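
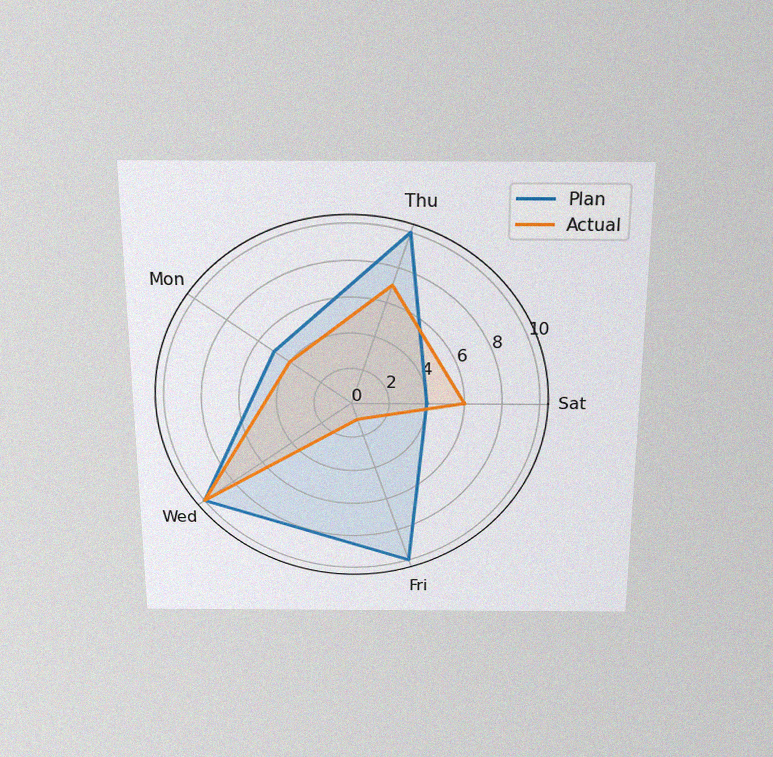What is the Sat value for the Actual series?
The chart is viewed slightly from above, with some photo noise. On the Sat axis, Actual reaches 6.

6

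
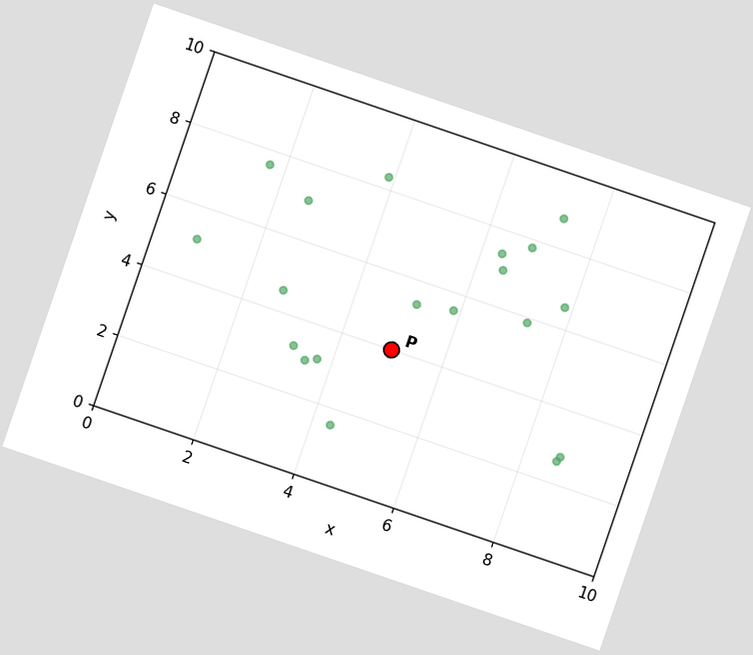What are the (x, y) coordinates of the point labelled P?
The chart is tilted about 19° clockwise. Following the gridlines from P to each axis, P sits at (5, 4).

(5, 4)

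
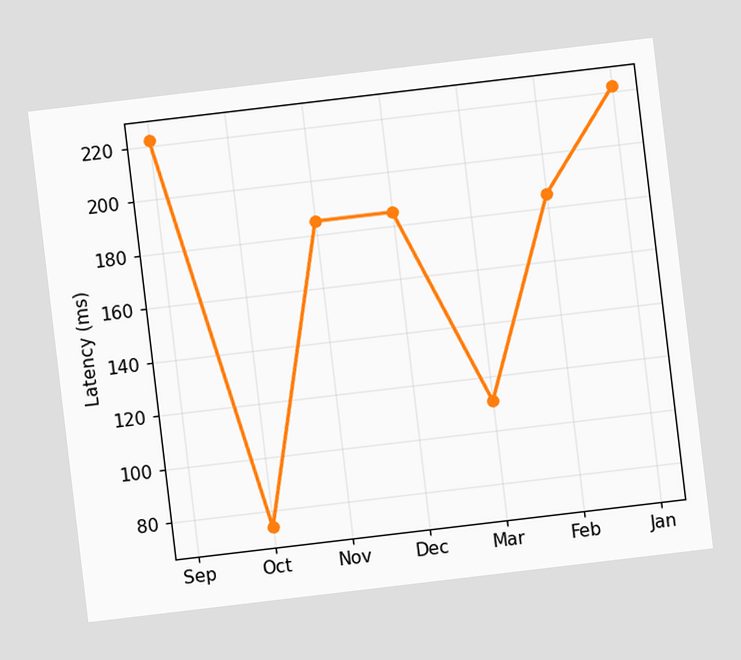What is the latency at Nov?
185ms

The chart is tilted about 7° counter-clockwise. At Nov, the line is at 185ms.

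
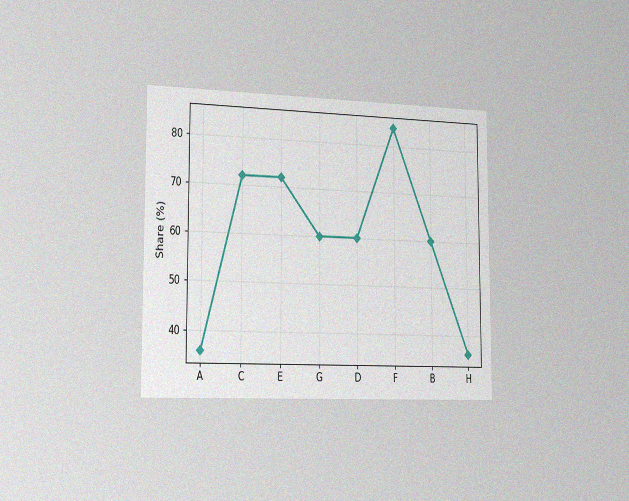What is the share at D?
The chart is viewed slightly from the left, with some photo noise. At D, the line is at 60%.

60%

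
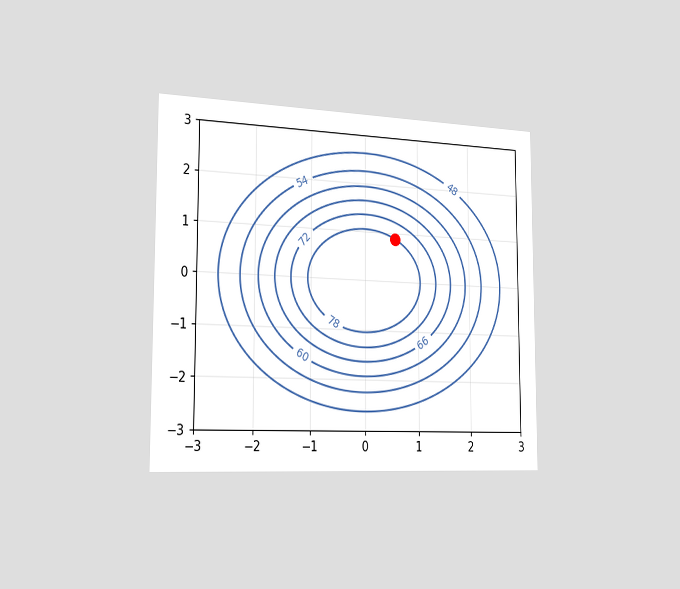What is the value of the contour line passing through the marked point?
78

The chart is viewed slightly from the left. The marked point sits on the contour labelled 78.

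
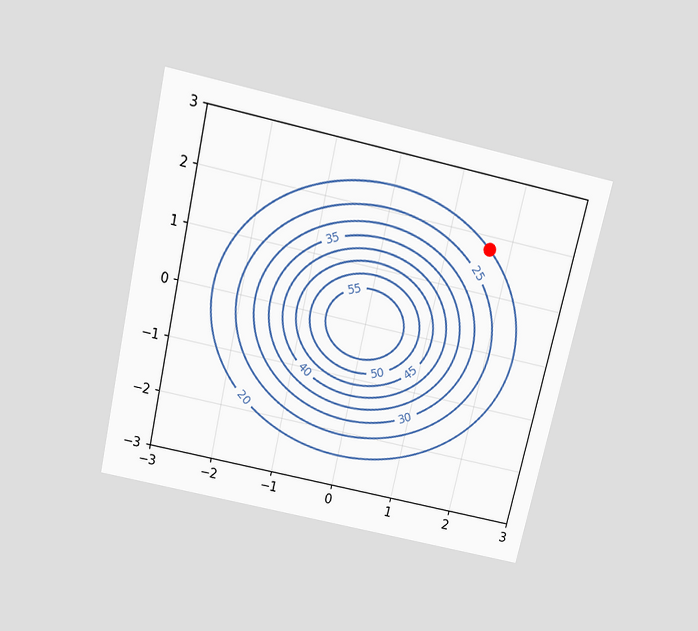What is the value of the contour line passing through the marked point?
20

The chart is tilted about 13° clockwise and viewed slightly from above. The marked point sits on the contour labelled 20.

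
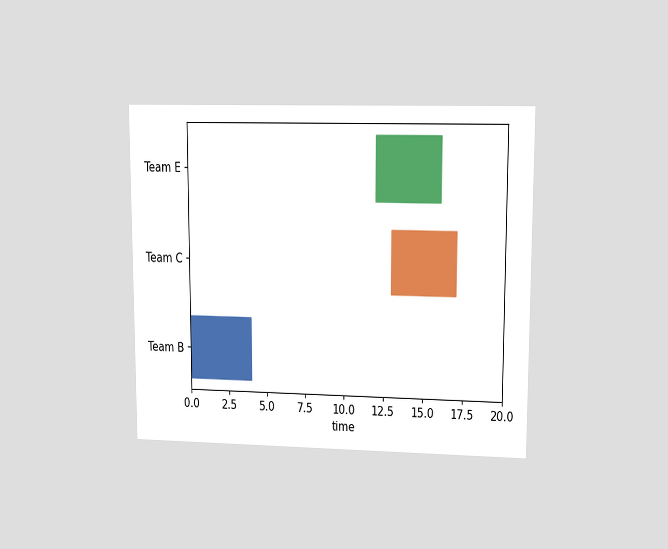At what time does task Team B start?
The chart is viewed at a slight angle. The Team B bar begins at t=0.

0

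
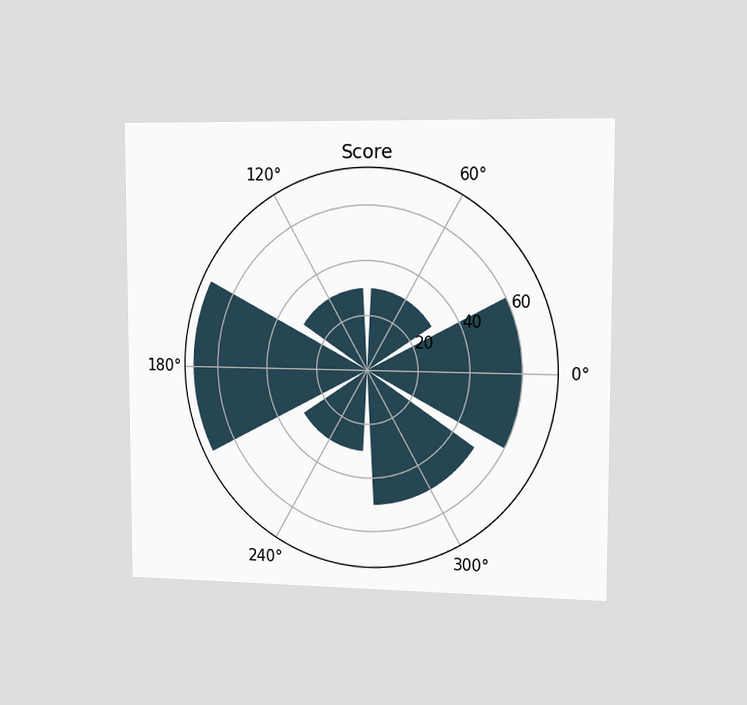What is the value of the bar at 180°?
70

The chart is viewed slightly from the right. The bar at 180° reaches 70 on the radial axis.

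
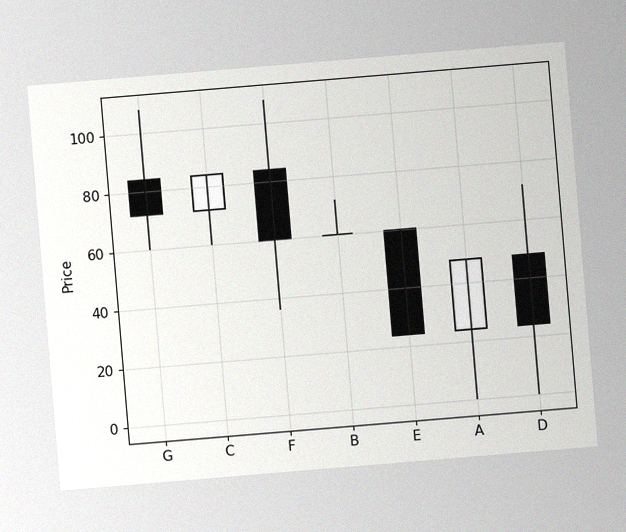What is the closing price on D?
The chart is tilted about 5° counter-clockwise, with some photo noise. The D candle closes at 24.

24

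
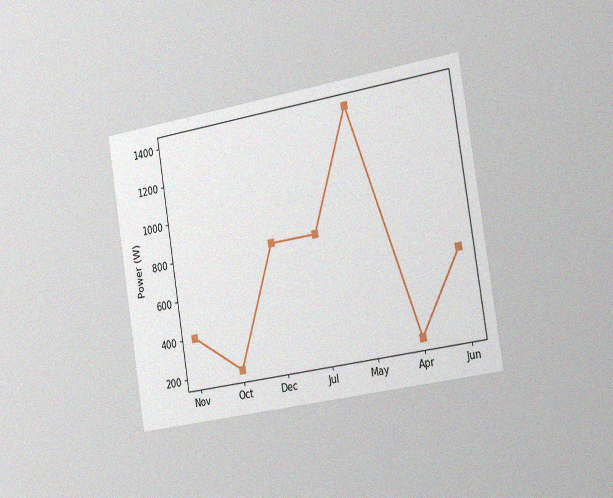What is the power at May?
The chart is tilted about 9° counter-clockwise and viewed slightly from the right, with some photo noise. At May, the line is at 1400W.

1400W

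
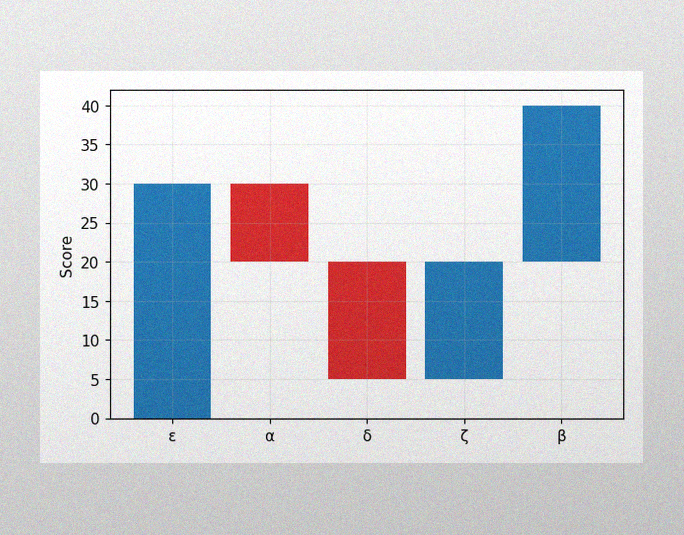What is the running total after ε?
30

The image has some photo noise and uneven lighting. After ε the running total reaches 30.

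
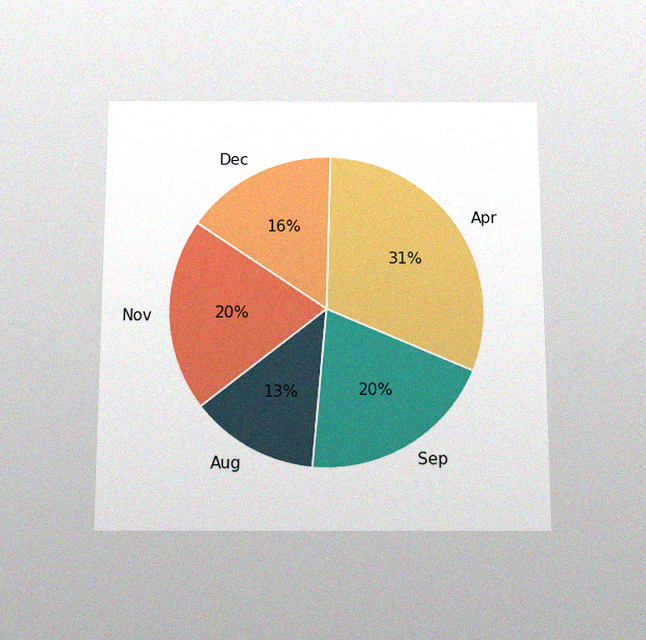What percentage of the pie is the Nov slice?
20%

The chart is viewed slightly from below, with some photo noise. The Nov slice takes up 20% of the pie.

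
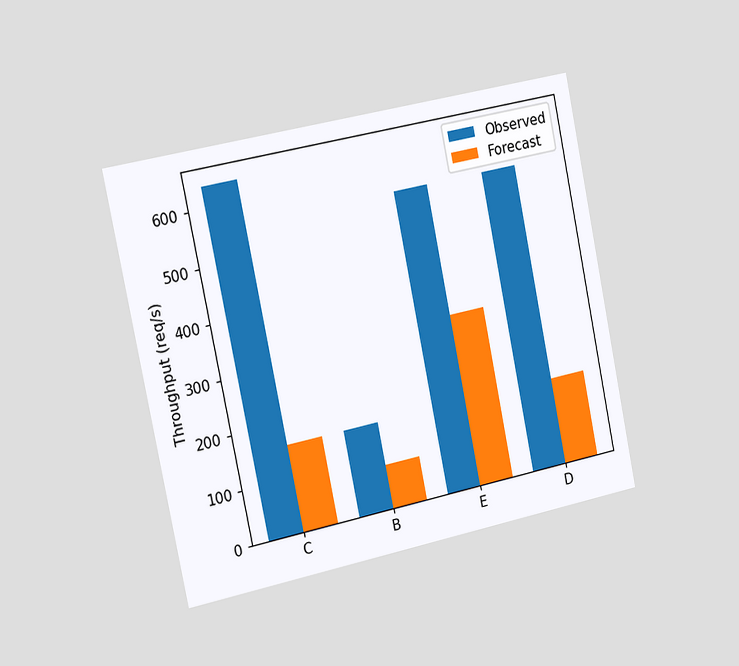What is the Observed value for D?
560req/s

The chart is tilted about 12° counter-clockwise and viewed slightly from the left. The Observed bar at D reaches 560req/s on the y-axis.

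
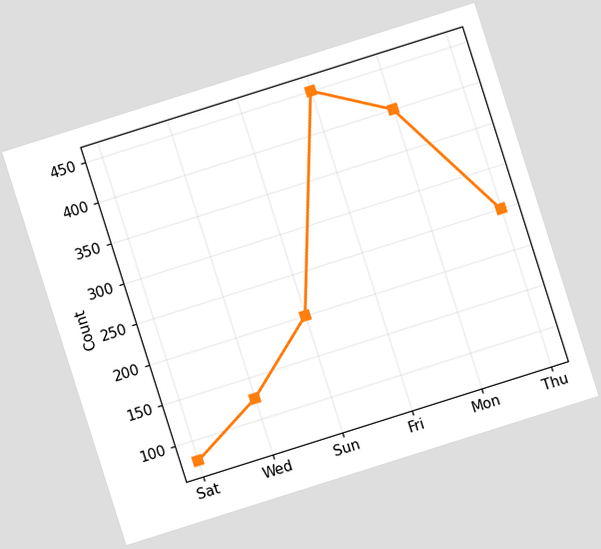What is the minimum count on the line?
The chart is tilted about 18° counter-clockwise. The lowest point is at Sat, and reading across to the y-axis gives 75.

75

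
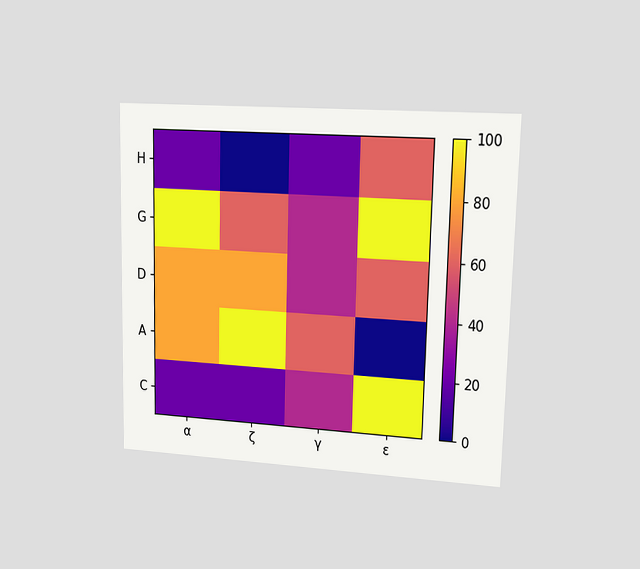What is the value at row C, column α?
20

The chart is viewed at a slight angle. Matching cell (C, α) against the colorbar gives 20.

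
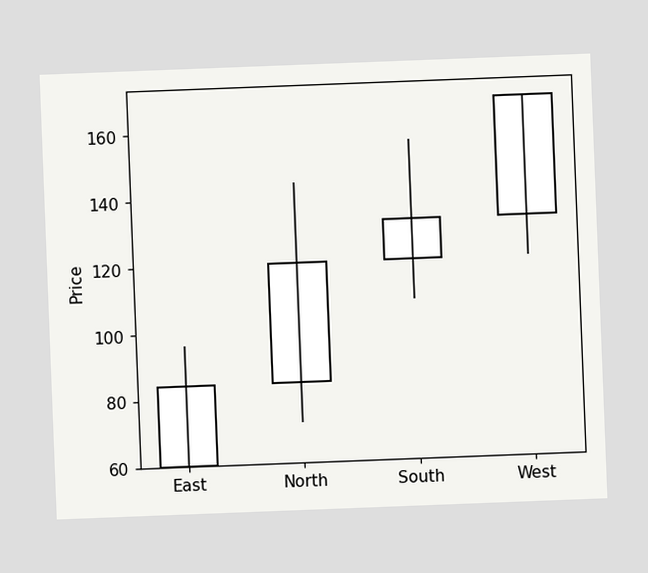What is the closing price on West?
The chart is tilted about 2° counter-clockwise. The West candle closes at 168.

168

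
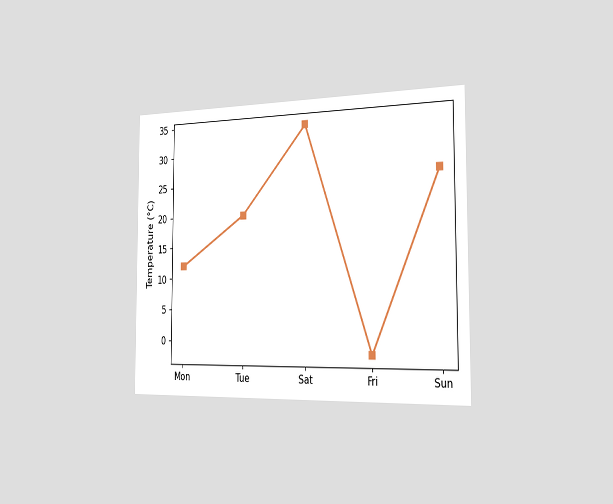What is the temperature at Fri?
-2°C

The chart is viewed slightly from the right. At Fri, the line is at -2°C.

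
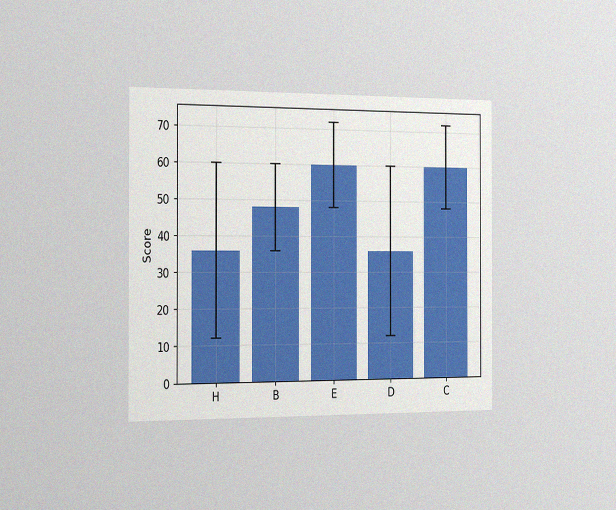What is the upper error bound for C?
72

The chart is viewed slightly from the left, with some photo noise. The C bar's upper whisker reaches 72.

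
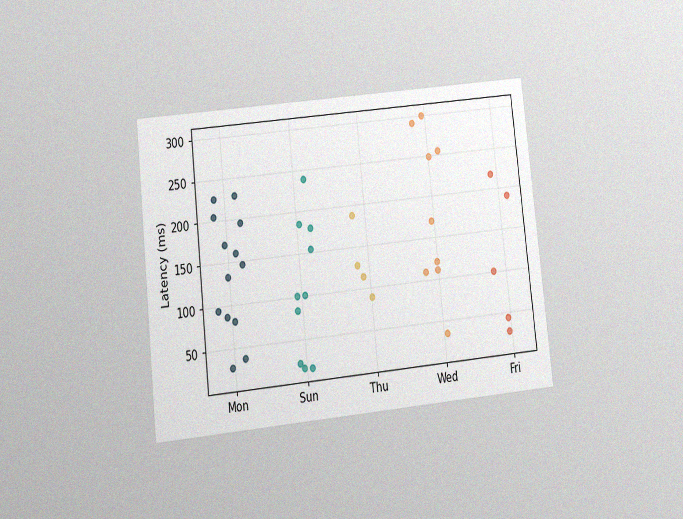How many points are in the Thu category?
4

The chart is tilted about 6° counter-clockwise and viewed at a slight angle, with some photo noise. Counting the markers in the Thu column gives 4.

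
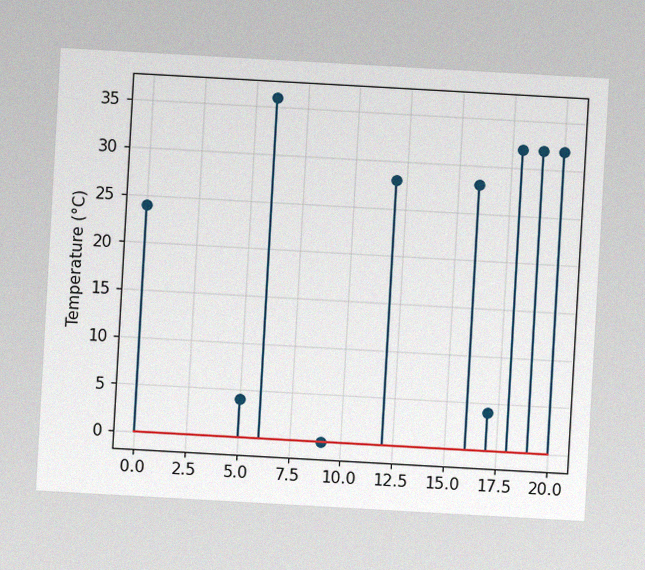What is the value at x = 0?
24°C

The chart is tilted about 3° clockwise, with some photo noise. The stem at x=0 reaches 24°C.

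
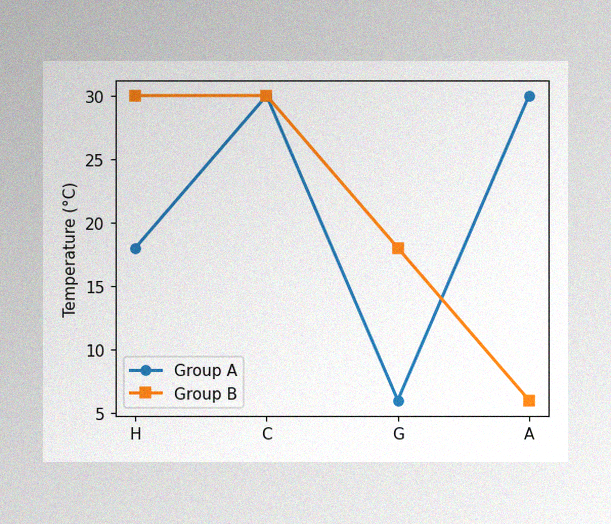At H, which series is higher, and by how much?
The image has some photo noise and uneven lighting. At H, Group B sits above the other line by 12°C.

Group B, by 12°C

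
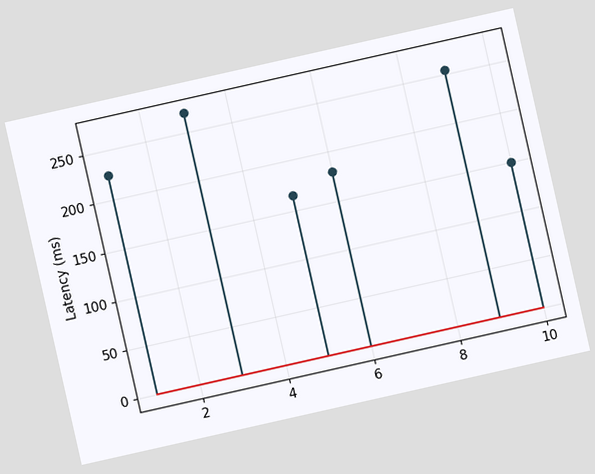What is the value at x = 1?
The chart is tilted about 13° counter-clockwise. The stem at x=1 reaches 225ms.

225ms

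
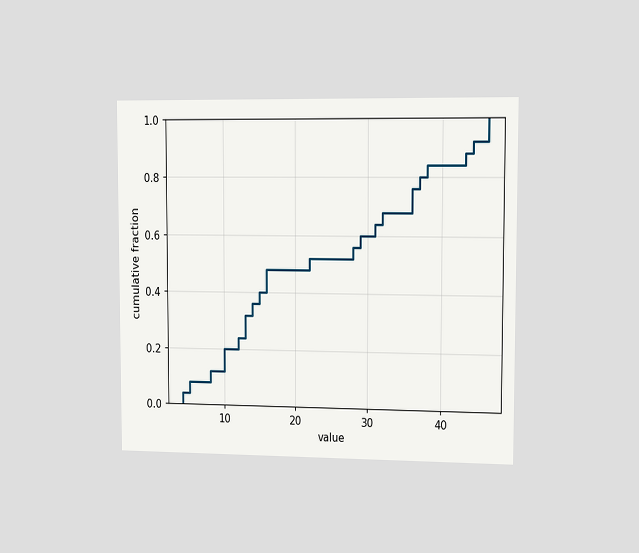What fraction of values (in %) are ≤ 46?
The chart is viewed slightly from the right. At x=46 the ECDF step is at 100%.

100%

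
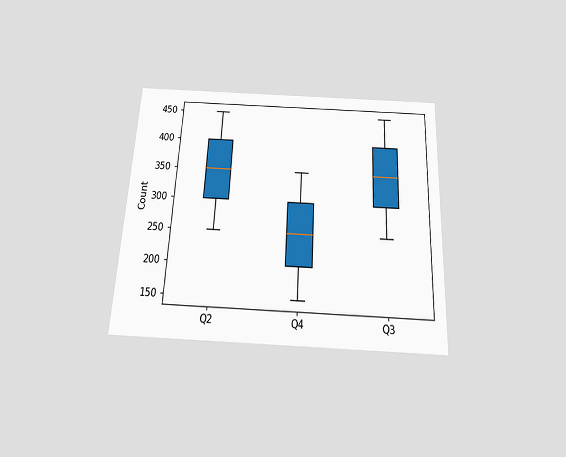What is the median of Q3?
The chart is tilted about 3° clockwise and viewed slightly from below. The median line in the Q3 box sits at 350.

350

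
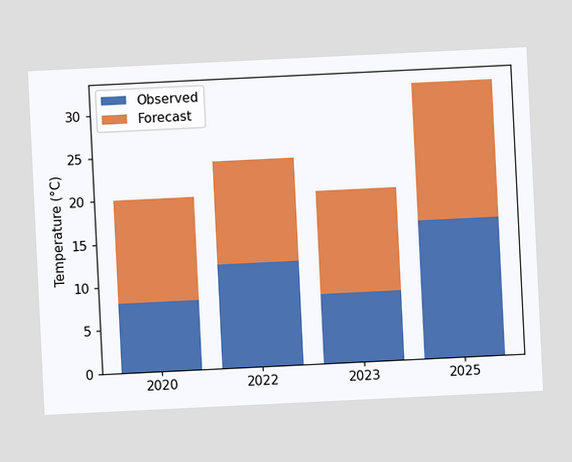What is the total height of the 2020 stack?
The chart is tilted about 3° counter-clockwise. The 2020 stack's top reaches 20°C on the y-axis.

20°C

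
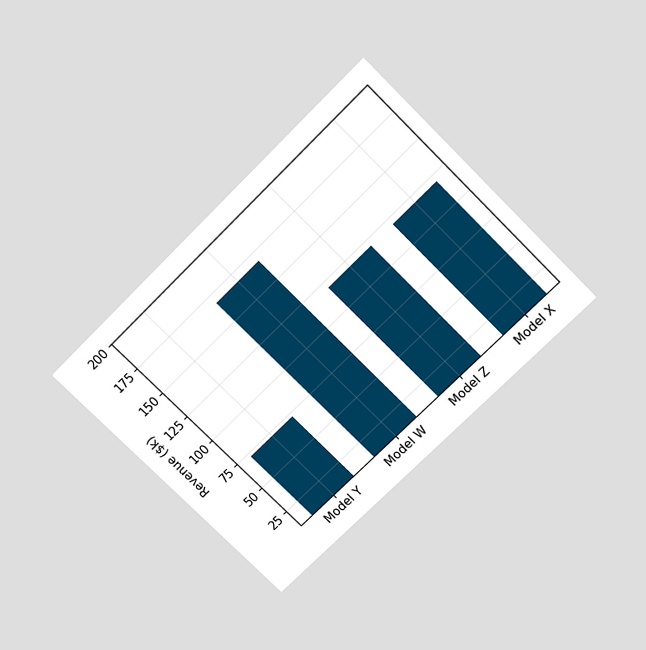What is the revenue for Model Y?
The chart is tilted about 45° counter-clockwise and viewed slightly from above. Reading along the chart's y-axis, the Model Y bar reaches $72k.

$72k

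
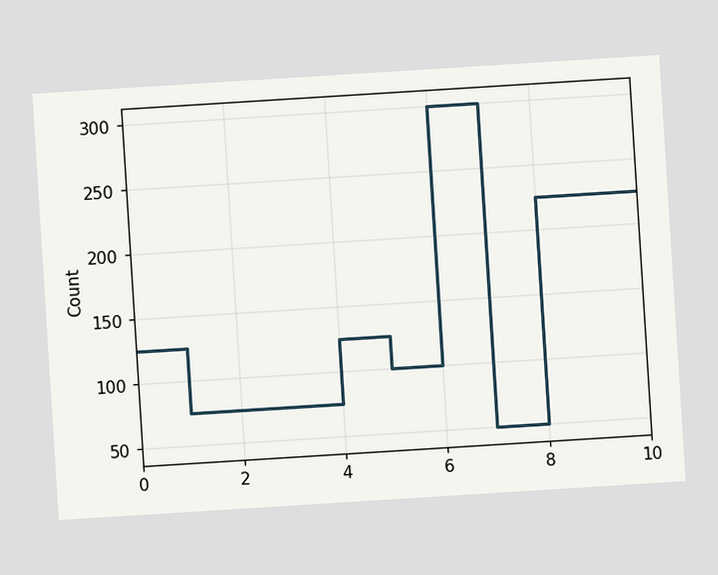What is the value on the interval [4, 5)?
The chart is tilted about 4° counter-clockwise. On [4, 5) the step sits at 125.

125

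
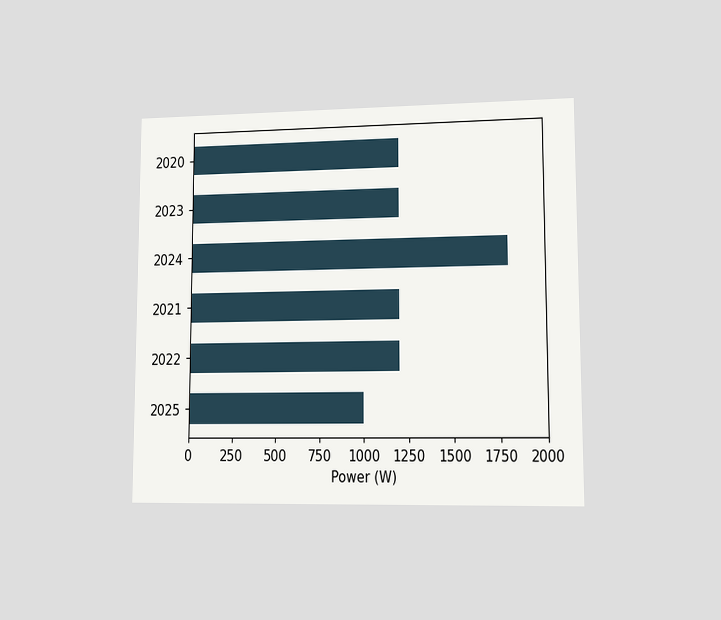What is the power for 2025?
The chart is viewed at a slight angle. Reading along the chart's x-axis, the 2025 bar reaches 1000W.

1000W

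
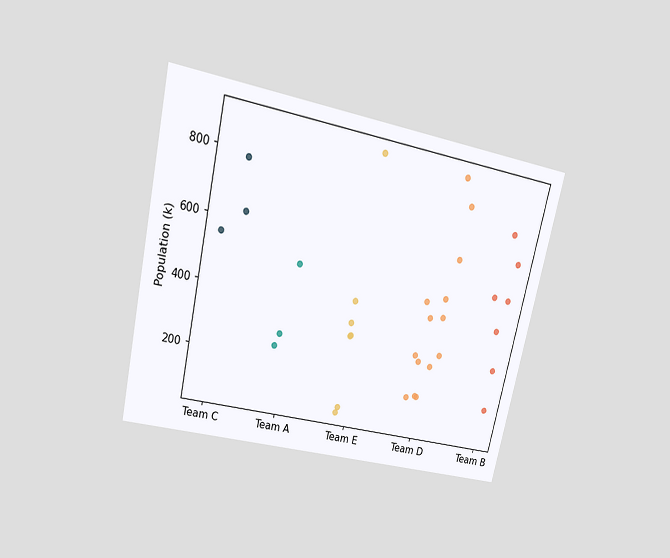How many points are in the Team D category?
The chart is tilted about 13° clockwise and viewed at a slight angle. Counting the markers in the Team D column gives 14.

14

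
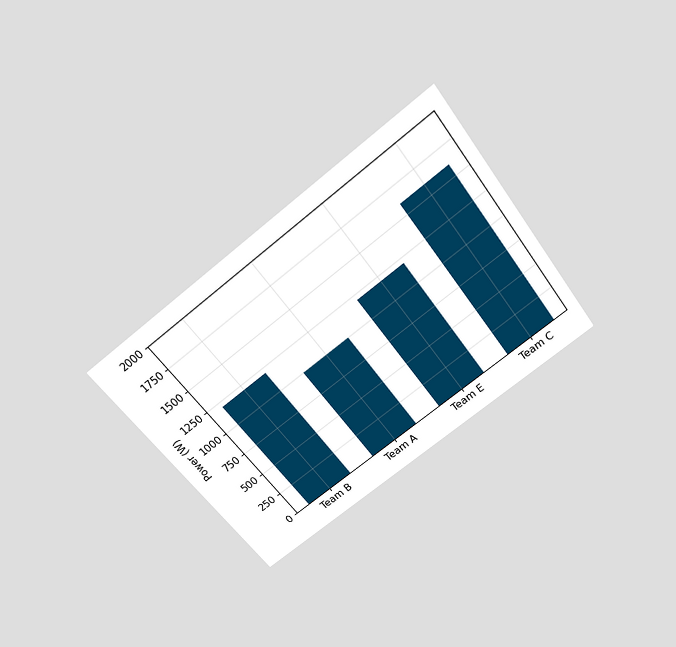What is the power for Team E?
The chart is tilted about 38° counter-clockwise and viewed slightly from above. Reading along the chart's y-axis, the Team E bar reaches 1200W.

1200W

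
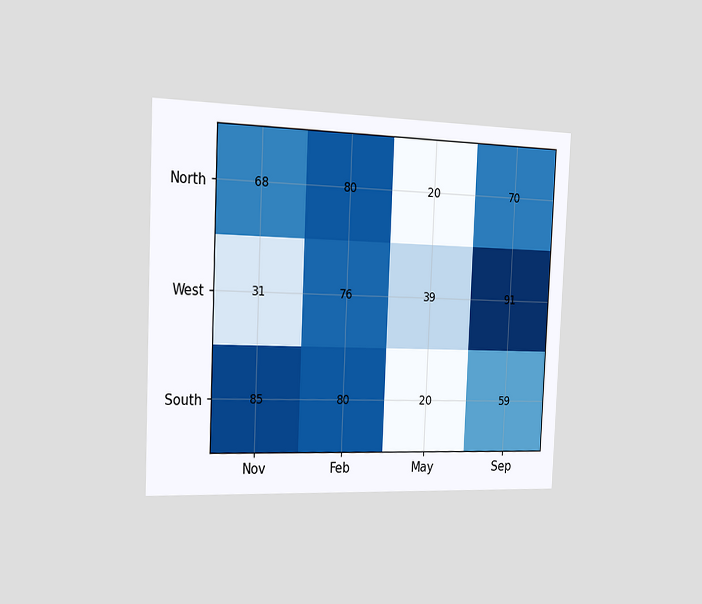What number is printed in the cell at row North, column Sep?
The chart is tilted about 2° clockwise and viewed slightly from the left. The (North, Sep) cell reads 70.

70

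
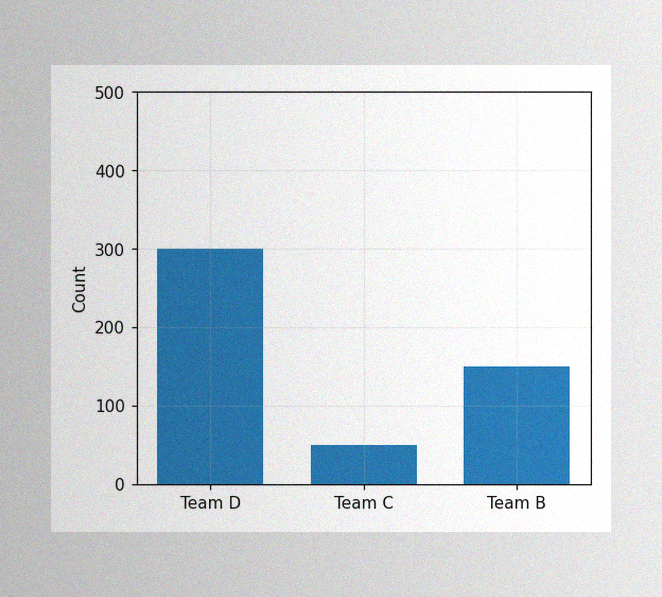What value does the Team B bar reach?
150

The image has some photo noise and uneven lighting. Reading along the chart's y-axis, the Team B bar reaches 150.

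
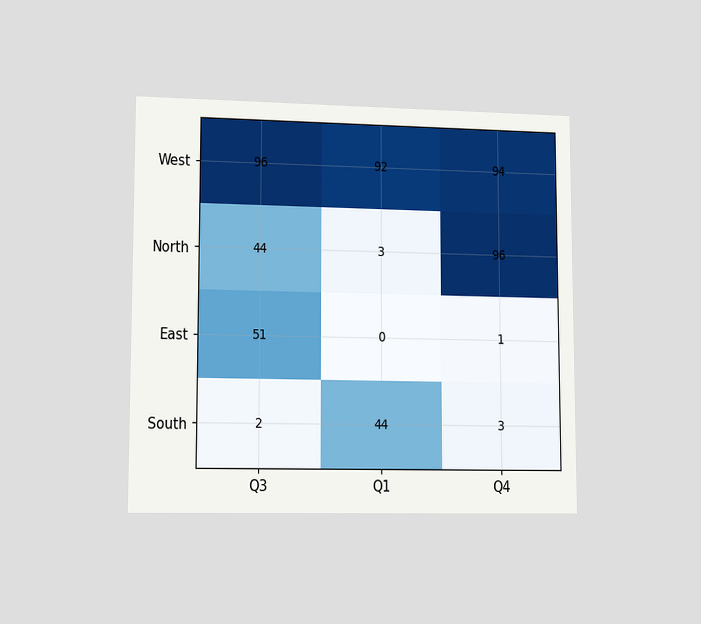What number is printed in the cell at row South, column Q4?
3

The chart is viewed at a slight angle. The (South, Q4) cell reads 3.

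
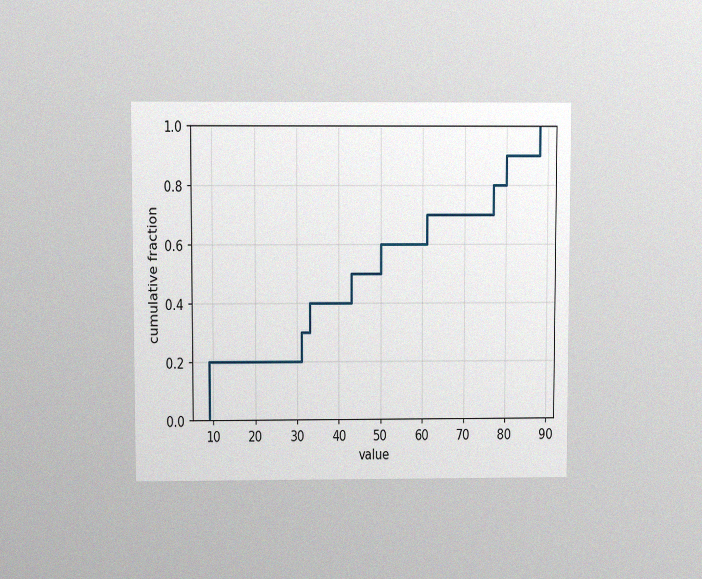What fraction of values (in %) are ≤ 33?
40%

The chart is viewed at a slight angle, with some photo noise. At x=33 the ECDF step is at 40%.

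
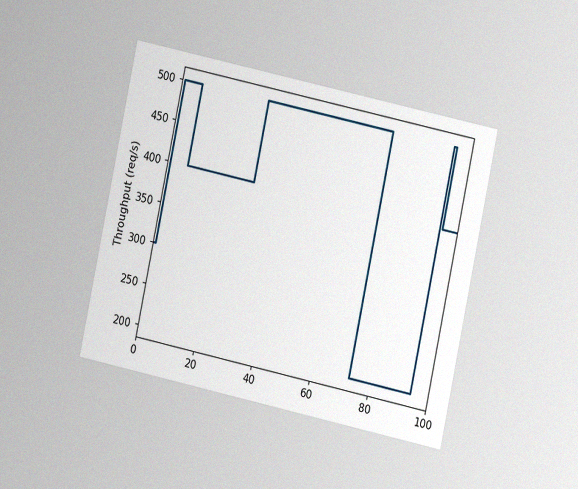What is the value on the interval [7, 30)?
400req/s

The chart is tilted about 12° clockwise and viewed at a slight angle, with some photo noise. On [7, 30) the step sits at 400req/s.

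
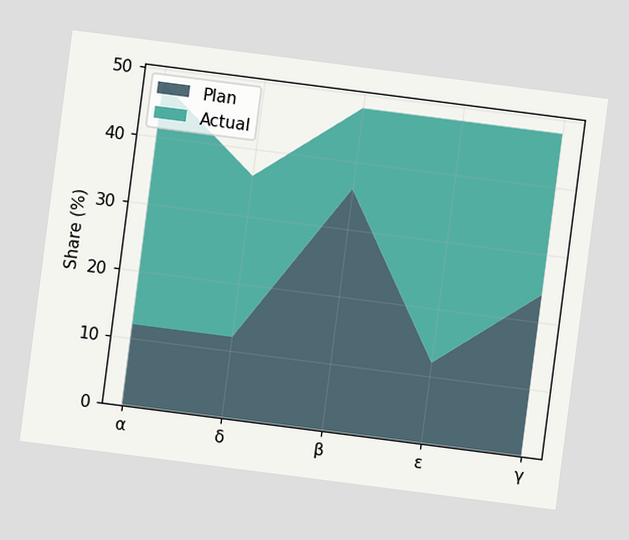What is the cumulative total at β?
The chart is tilted about 7° clockwise. The stacked total at β reaches 48%.

48%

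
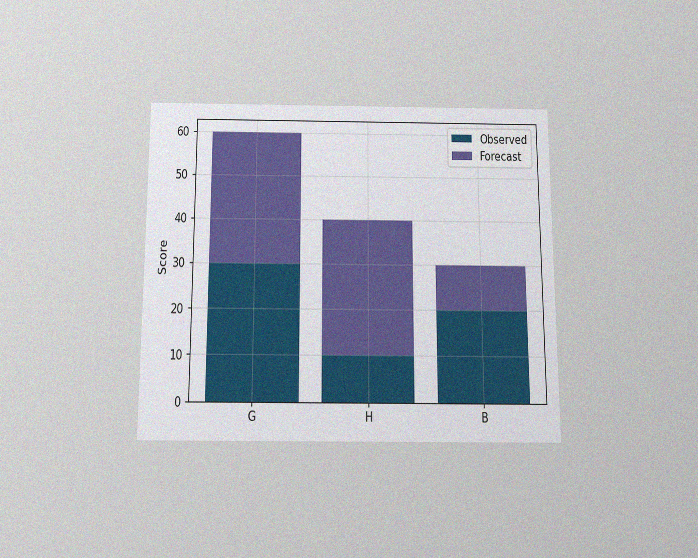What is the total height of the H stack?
The chart is viewed slightly from below, with some photo noise. The H stack's top reaches 40 on the y-axis.

40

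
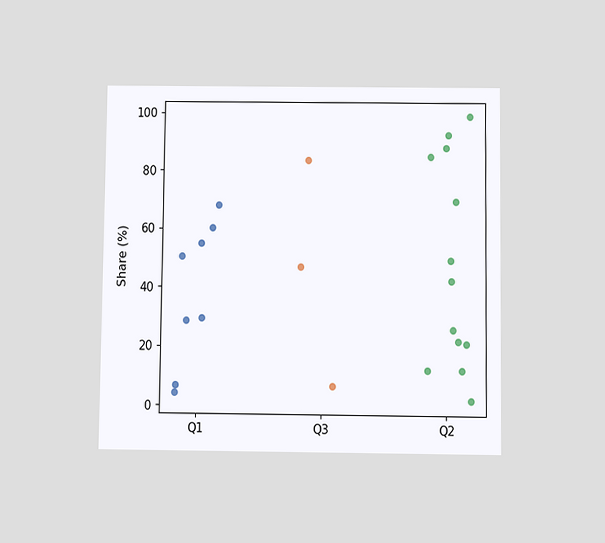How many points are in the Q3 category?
The chart is viewed slightly from below. Counting the markers in the Q3 column gives 3.

3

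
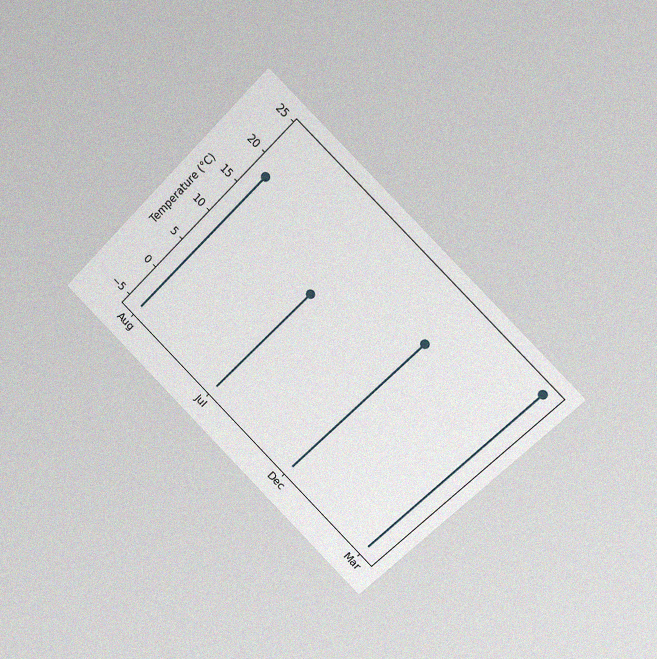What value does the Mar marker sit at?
The chart is tilted about 45° clockwise and viewed at a slight angle, with some photo noise. The Mar marker sits at 24°C.

24°C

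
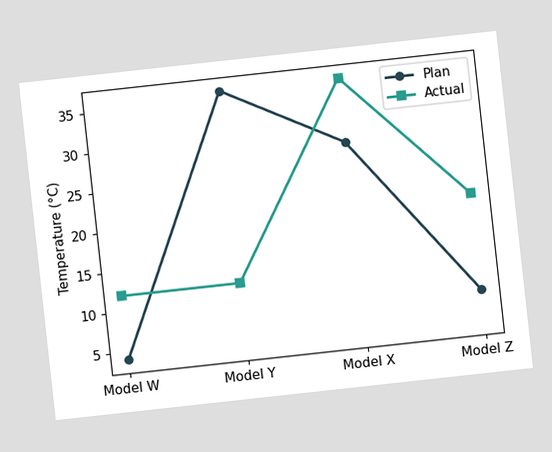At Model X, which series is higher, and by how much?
The chart is tilted about 6° counter-clockwise. At Model X, Actual sits above the other line by 8°C.

Actual, by 8°C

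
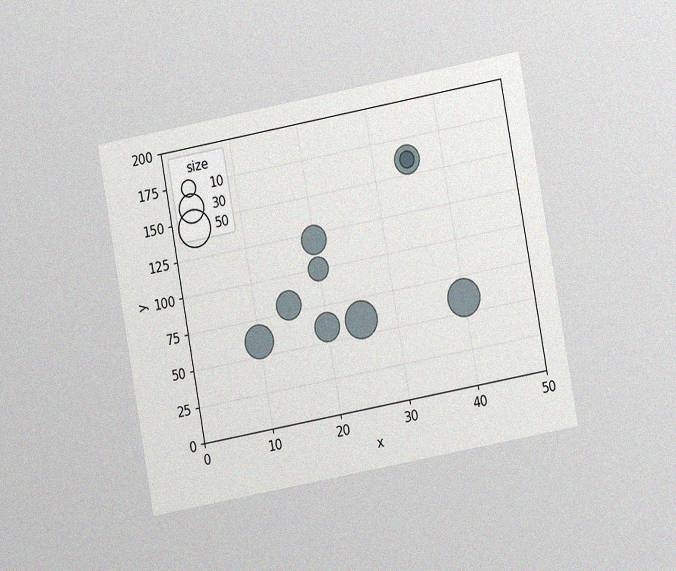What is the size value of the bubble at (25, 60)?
The chart is tilted about 10° counter-clockwise and viewed at a slight angle, with some photo noise. Matching the bubble at (25, 60) against the size legend gives 50.

50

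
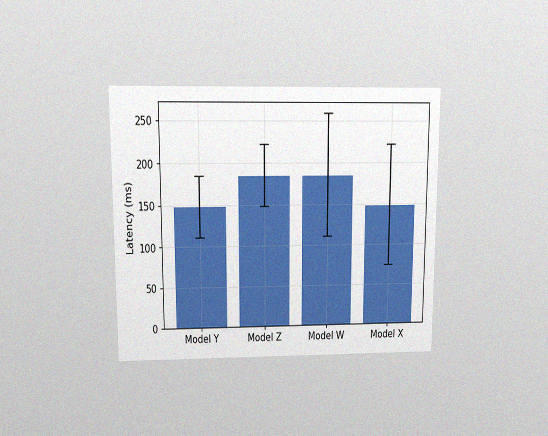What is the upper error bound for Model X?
The chart is viewed at a slight angle, with some photo noise. The Model X bar's upper whisker reaches 222ms.

222ms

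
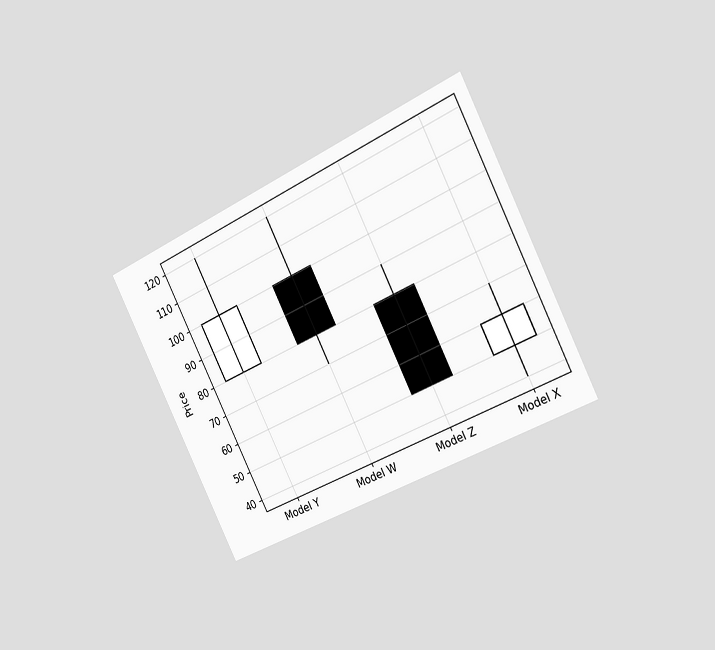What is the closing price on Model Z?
The chart is tilted about 27° counter-clockwise and viewed slightly from the right. The Model Z candle closes at 50.

50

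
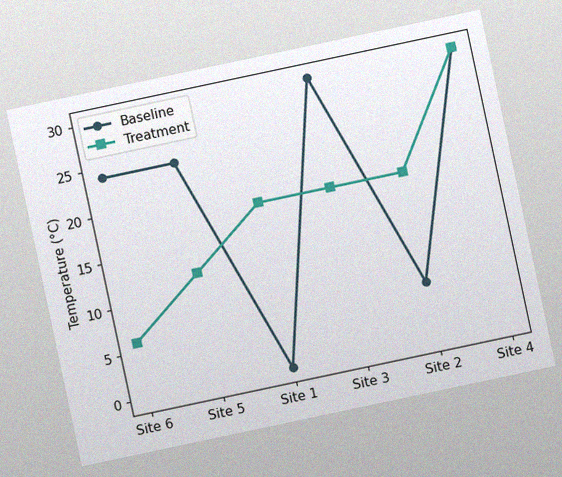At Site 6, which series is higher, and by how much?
The chart is tilted about 12° counter-clockwise, with some photo noise. At Site 6, Baseline sits above the other line by 18°C.

Baseline, by 18°C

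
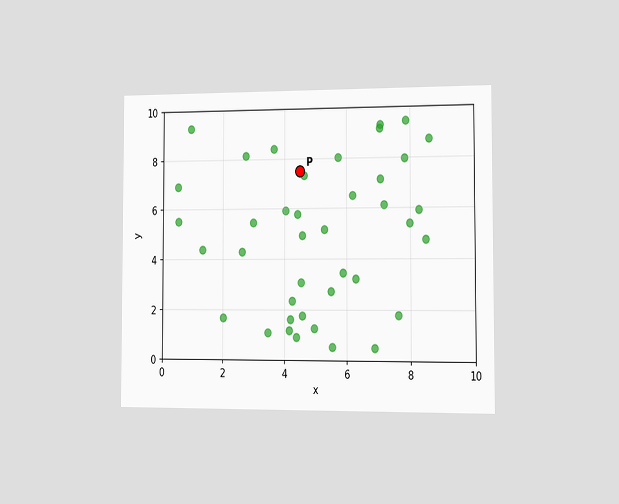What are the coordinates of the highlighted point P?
The chart is viewed slightly from the right. Following the gridlines from P to each axis, P sits at (4.5, 7.5).

(4.5, 7.5)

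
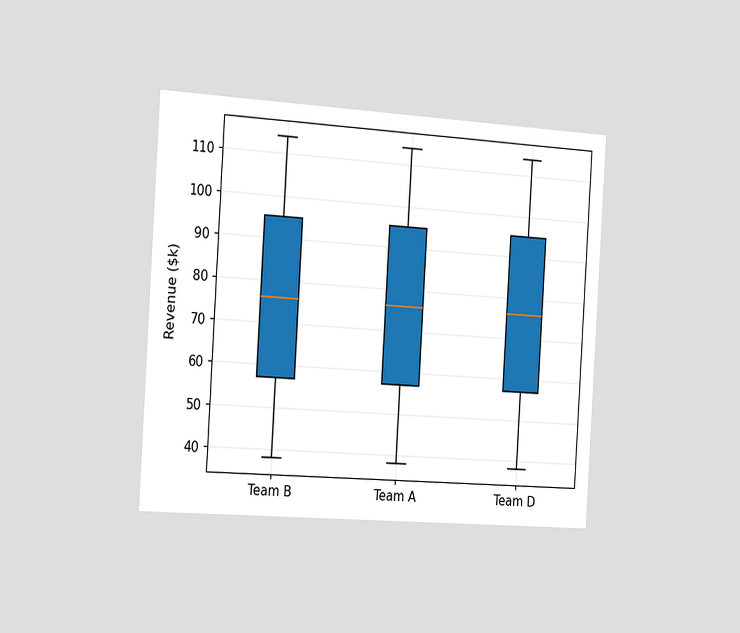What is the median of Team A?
The chart is tilted about 4° clockwise and viewed slightly from the left. The median line in the Team A box sits at $76k.

$76k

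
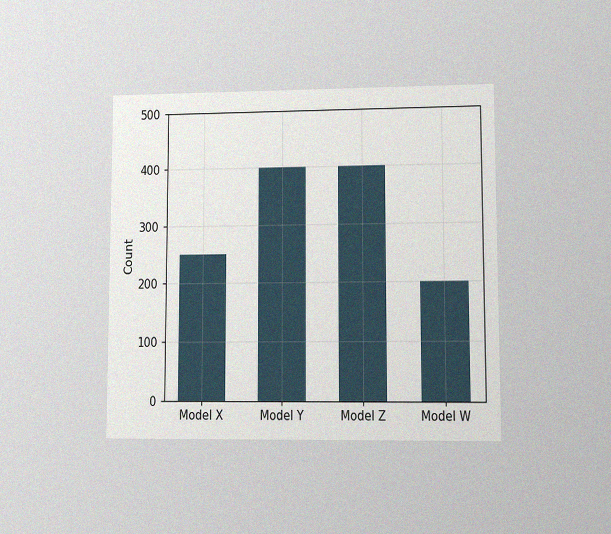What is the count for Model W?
200

The chart is viewed at a slight angle, with some photo noise. Reading along the chart's y-axis, the Model W bar reaches 200.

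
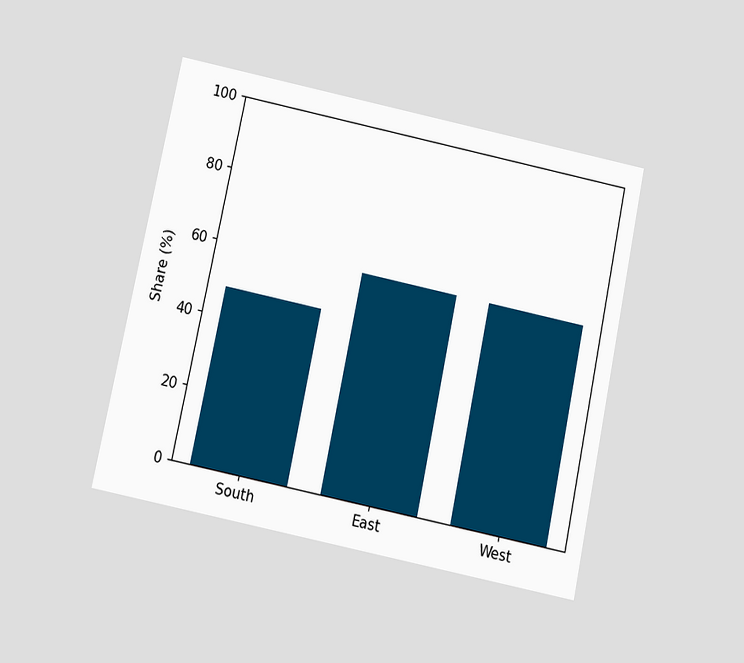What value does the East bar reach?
The chart is tilted about 12° clockwise and viewed slightly from below. Reading along the chart's y-axis, the East bar reaches 60%.

60%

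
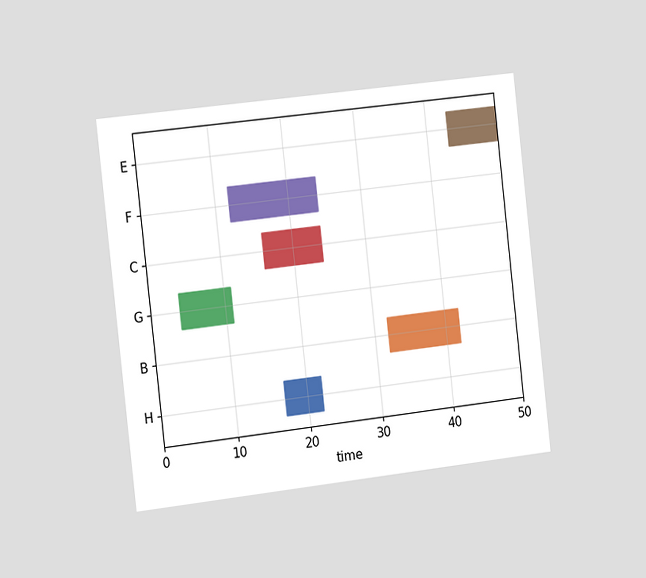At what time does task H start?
17

The chart is tilted about 6° counter-clockwise and viewed slightly from the left. The H bar begins at t=17.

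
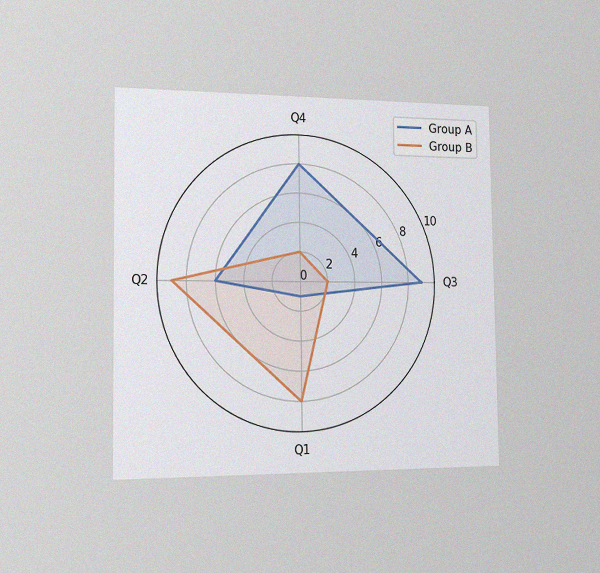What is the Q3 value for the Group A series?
9

The chart is viewed slightly from the left, with some photo noise. On the Q3 axis, Group A reaches 9.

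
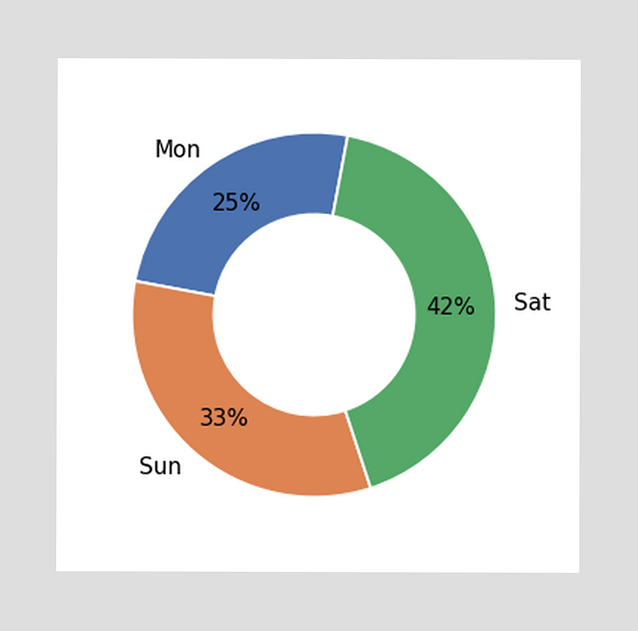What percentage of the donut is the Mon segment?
25%

The Mon segment takes up 25% of the ring.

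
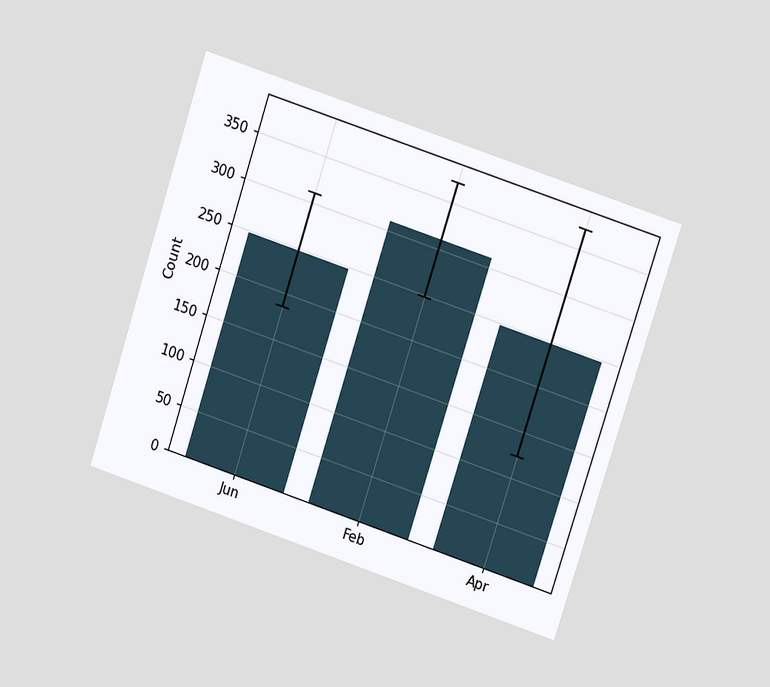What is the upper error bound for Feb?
The chart is tilted about 18° clockwise and viewed at a slight angle. The Feb bar's upper whisker reaches 372.

372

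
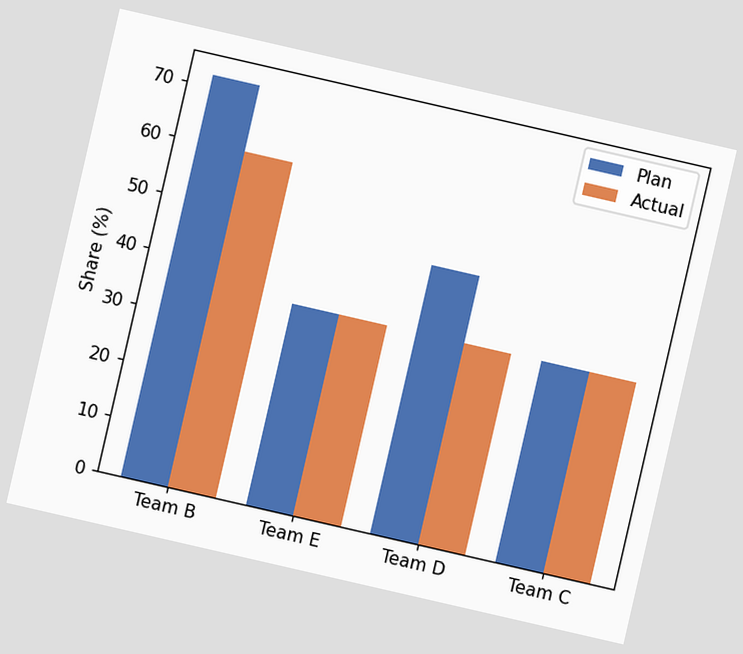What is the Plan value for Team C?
36%

The chart is tilted about 13° clockwise. The Plan bar at Team C reaches 36% on the y-axis.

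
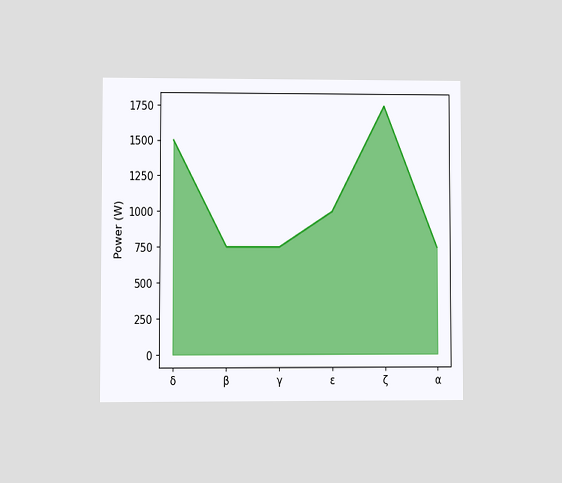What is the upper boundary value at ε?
1000W

The chart is viewed at a slight angle. At ε the upper boundary is at 1000W.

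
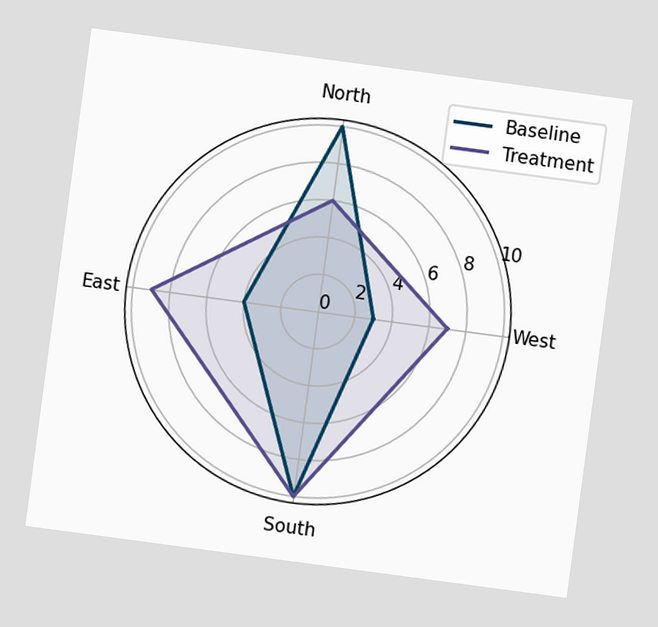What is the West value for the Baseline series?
3

The chart is tilted about 8° clockwise. On the West axis, Baseline reaches 3.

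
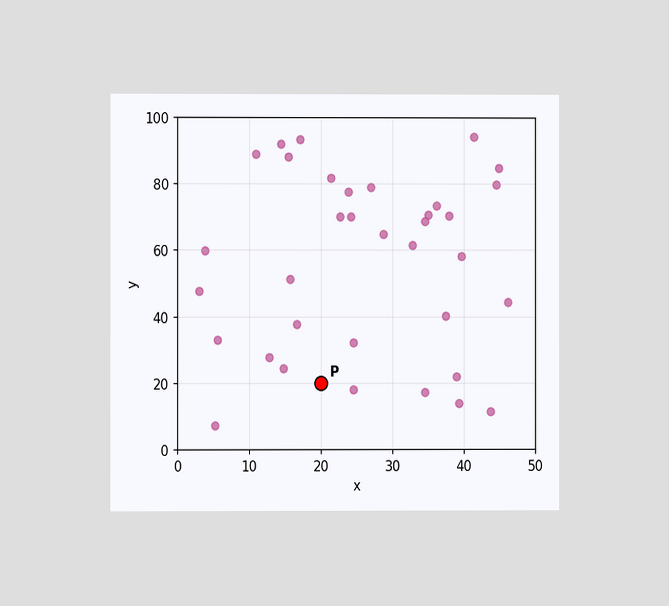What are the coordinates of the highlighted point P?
(20, 20)

The chart is viewed at a slight angle. Following the gridlines from P to each axis, P sits at (20, 20).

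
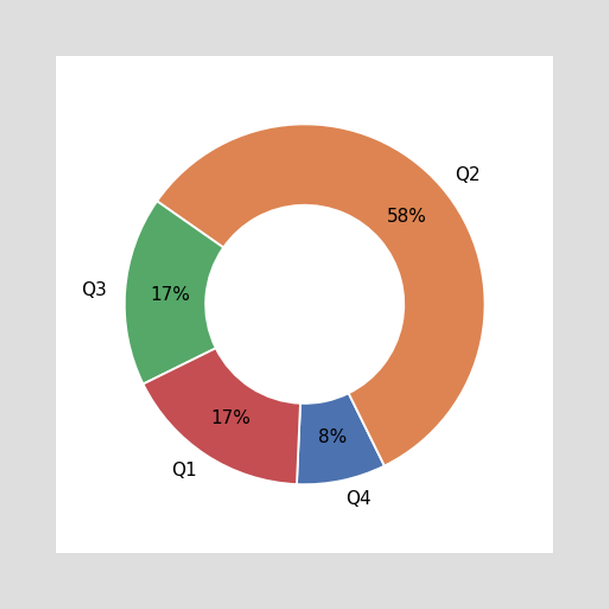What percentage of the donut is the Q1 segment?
17%

The Q1 segment takes up 17% of the ring.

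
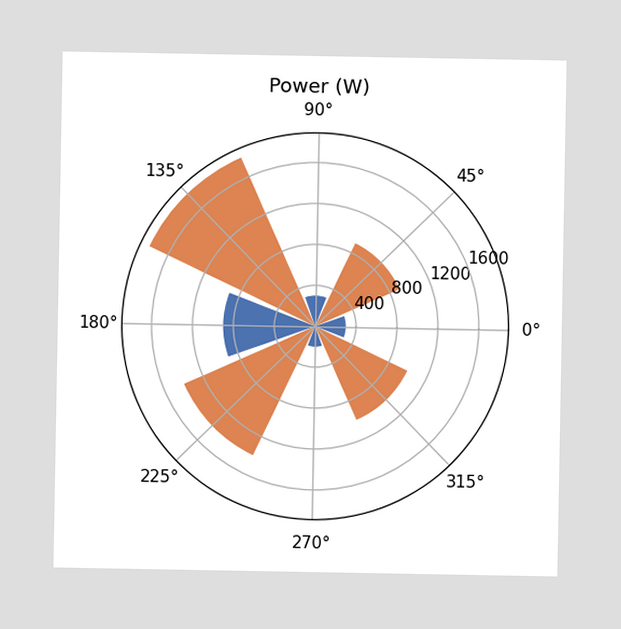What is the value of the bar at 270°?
The bar at 270° reaches 200W on the radial axis.

200W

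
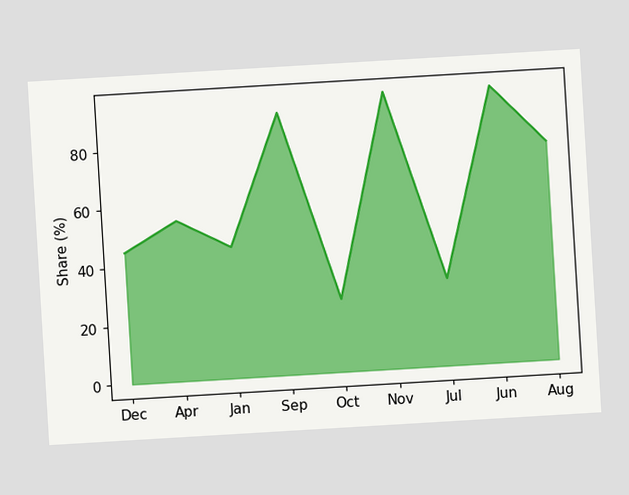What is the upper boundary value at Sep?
90%

The chart is tilted about 3° counter-clockwise. At Sep the upper boundary is at 90%.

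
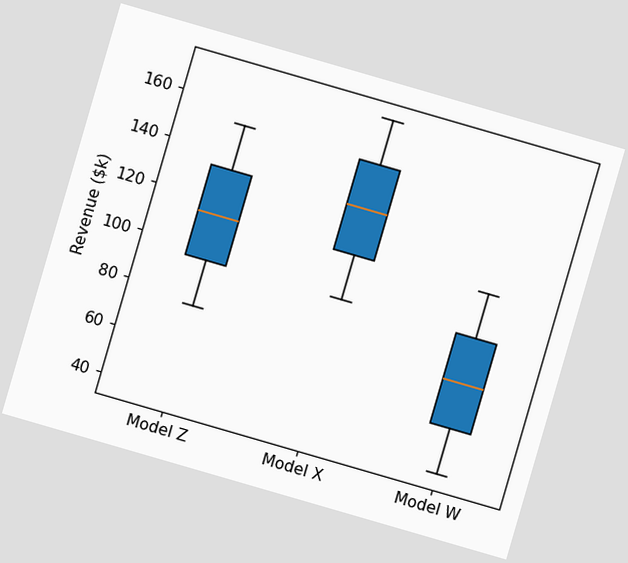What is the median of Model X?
$133k

The chart is tilted about 16° clockwise. The median line in the Model X box sits at $133k.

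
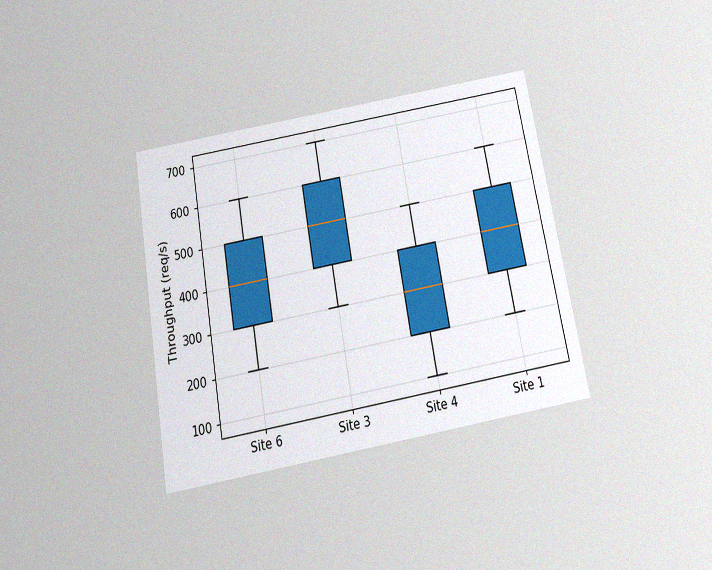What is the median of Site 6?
The chart is tilted about 10° counter-clockwise and viewed slightly from below, with some photo noise. The median line in the Site 6 box sits at 400req/s.

400req/s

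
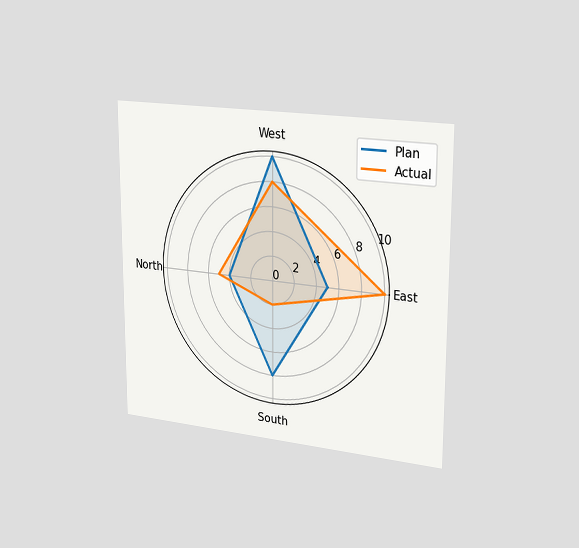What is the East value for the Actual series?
10

The chart is viewed slightly from the right. On the East axis, Actual reaches 10.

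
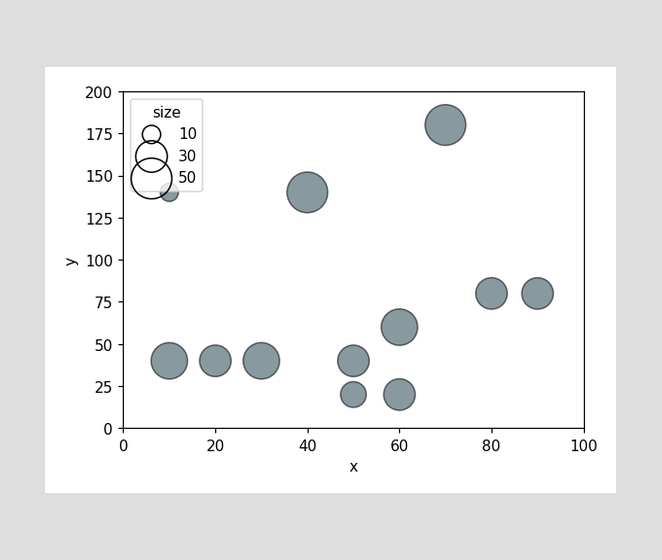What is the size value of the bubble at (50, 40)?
Matching the bubble at (50, 40) against the size legend gives 30.

30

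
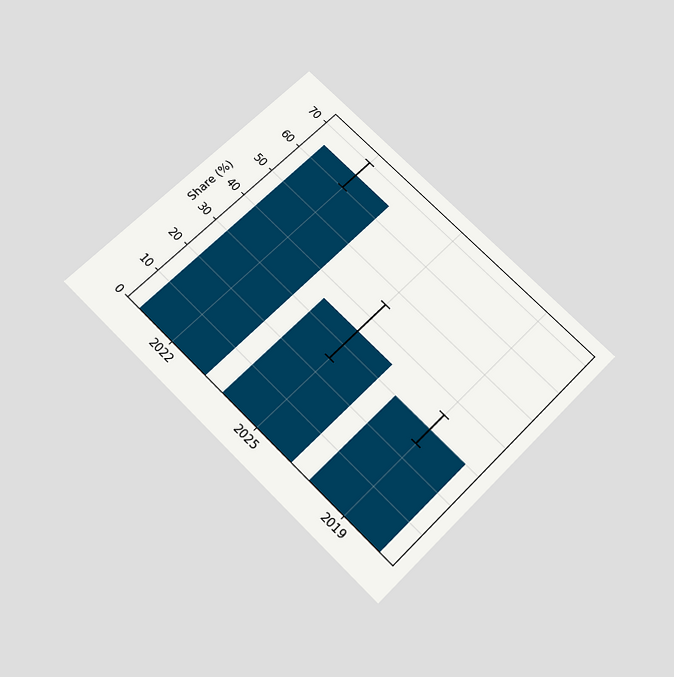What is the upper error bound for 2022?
70%

The chart is tilted about 45° clockwise and viewed slightly from below. The 2022 bar's upper whisker reaches 70%.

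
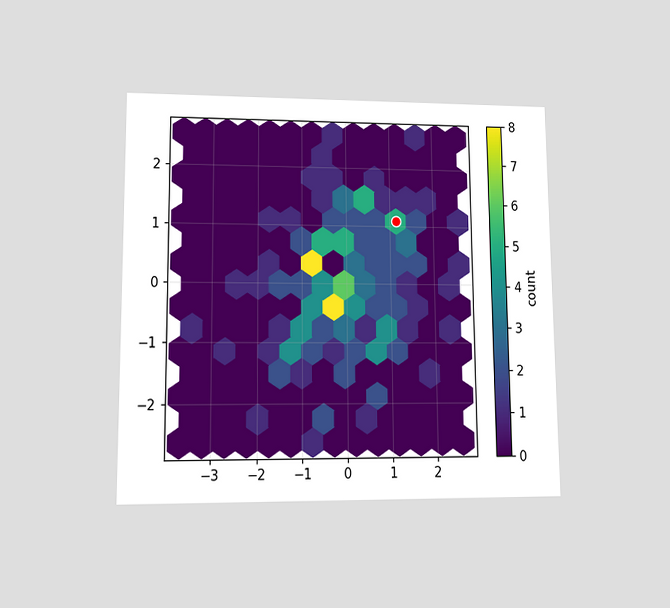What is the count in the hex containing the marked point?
5

The chart is viewed at a slight angle. The marked hex reads 5 on the colorbar.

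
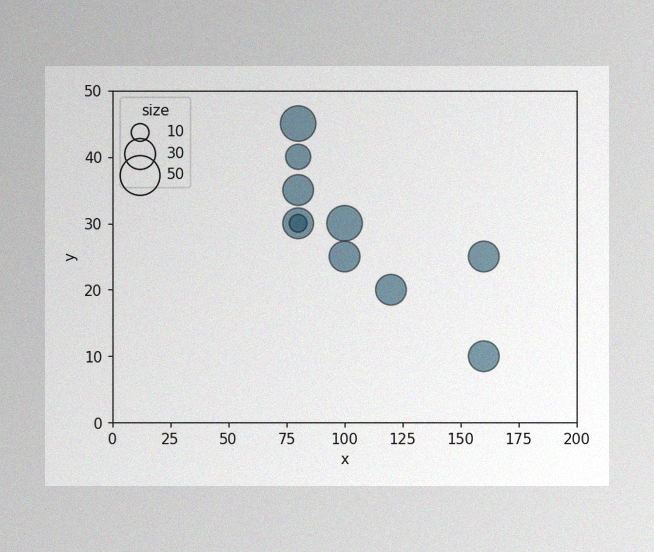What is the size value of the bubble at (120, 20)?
The image has some photo noise and uneven lighting. Matching the bubble at (120, 20) against the size legend gives 30.

30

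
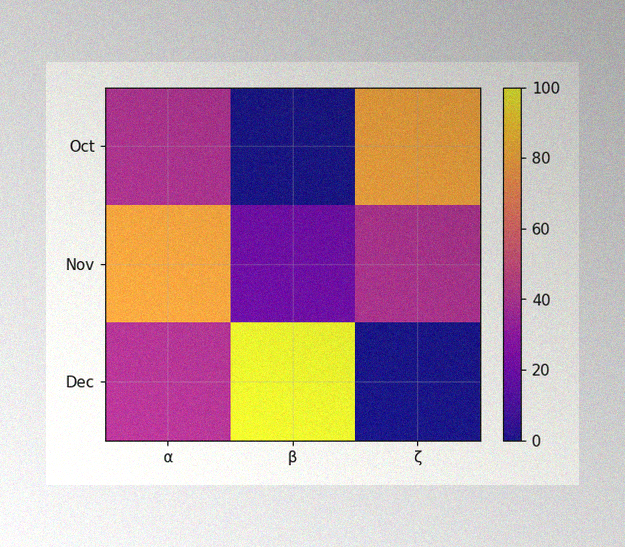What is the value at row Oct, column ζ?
80

The image has some photo noise and uneven lighting. Matching cell (Oct, ζ) against the colorbar gives 80.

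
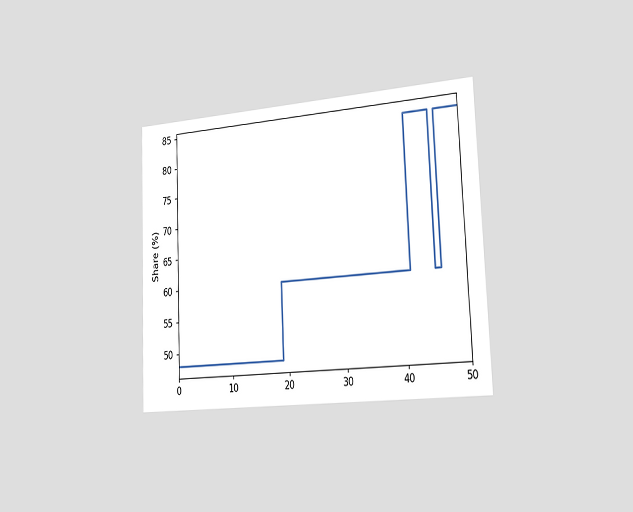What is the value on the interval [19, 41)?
60%

The chart is tilted about 2° counter-clockwise and viewed slightly from the right. On [19, 41) the step sits at 60%.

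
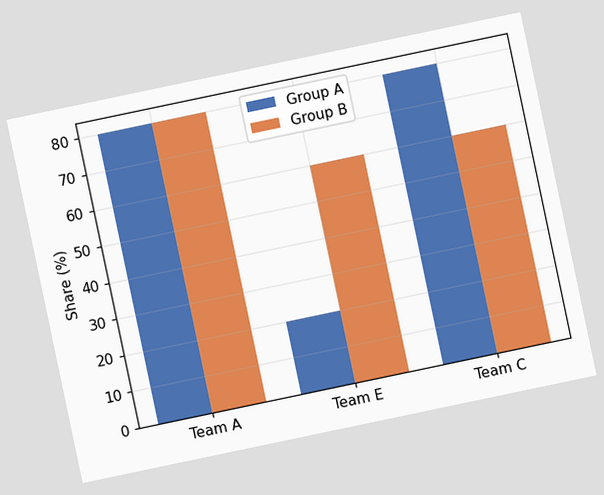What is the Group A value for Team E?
The chart is tilted about 12° counter-clockwise. The Group A bar at Team E reaches 20% on the y-axis.

20%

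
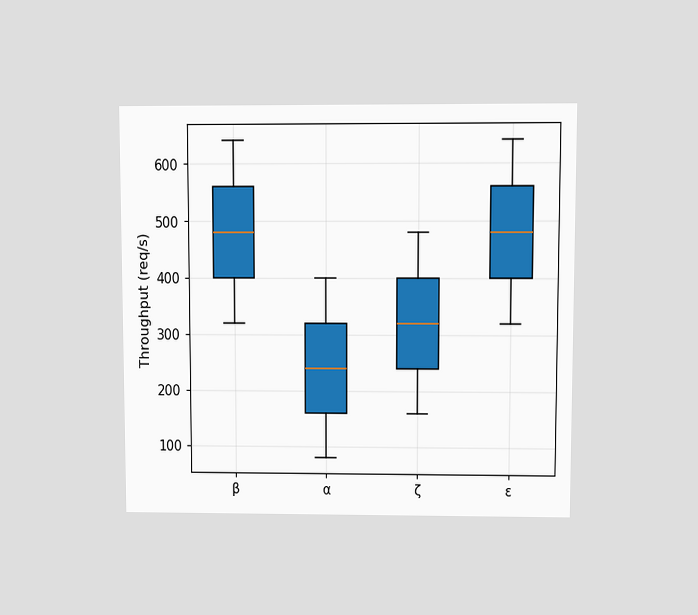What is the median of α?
240req/s

The chart is viewed at a slight angle. The median line in the α box sits at 240req/s.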